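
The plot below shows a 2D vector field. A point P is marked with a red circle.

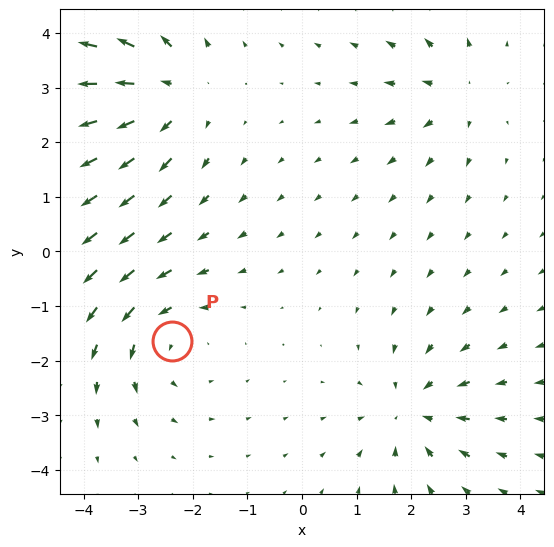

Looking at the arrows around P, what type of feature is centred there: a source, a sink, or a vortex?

At P (-2.4, -1.6) the arrows circulate counterclockwise. Divergence ≈0, curl about +4 — near-zero divergence with nonzero curl is a vortex.

vortex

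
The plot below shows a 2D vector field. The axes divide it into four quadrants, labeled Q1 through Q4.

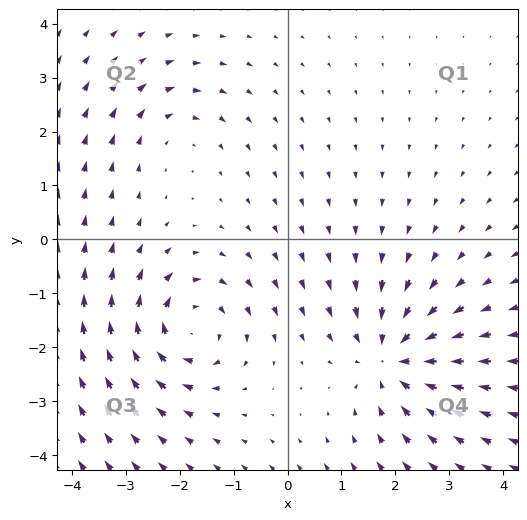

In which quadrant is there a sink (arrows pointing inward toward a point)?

The sink sits at approximately (2.0, -2.2), which lies in quadrant Q4. The divergence there is about -5, negative as expected for a sink.

Q4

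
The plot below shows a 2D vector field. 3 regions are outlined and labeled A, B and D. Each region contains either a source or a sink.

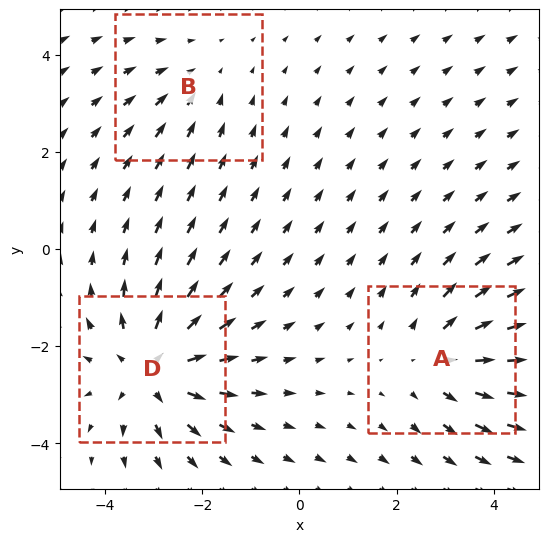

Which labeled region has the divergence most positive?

D

Divergence at each region's feature centre — A: about +3, B: about -2, D: about +4. Region D is most positive.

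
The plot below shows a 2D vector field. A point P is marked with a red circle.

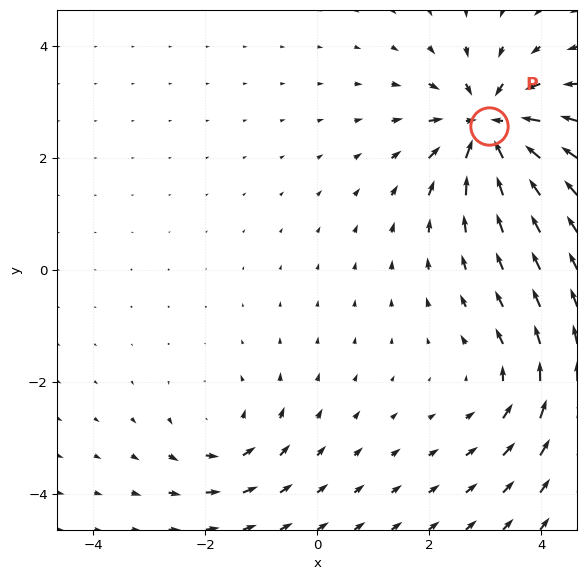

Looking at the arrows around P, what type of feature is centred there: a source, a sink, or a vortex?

sink

At P (3.1, 2.6) the arrows converge inward. Divergence about -6, curl ≈0 — negative divergence with near-zero curl is a sink.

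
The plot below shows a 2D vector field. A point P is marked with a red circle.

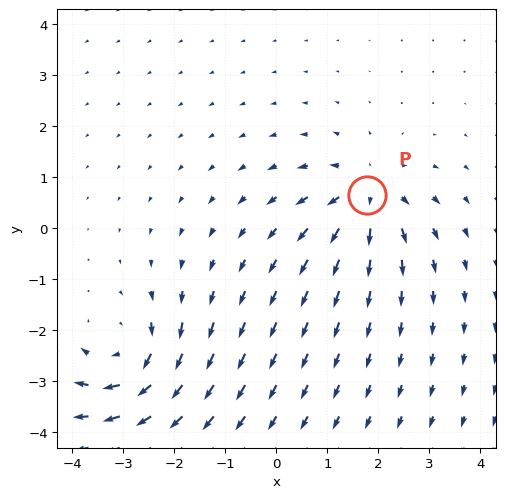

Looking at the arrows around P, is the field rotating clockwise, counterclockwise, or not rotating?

not rotating

Near P at (1.8, 0.7) the arrows show no circulation. The curl there is ≈0.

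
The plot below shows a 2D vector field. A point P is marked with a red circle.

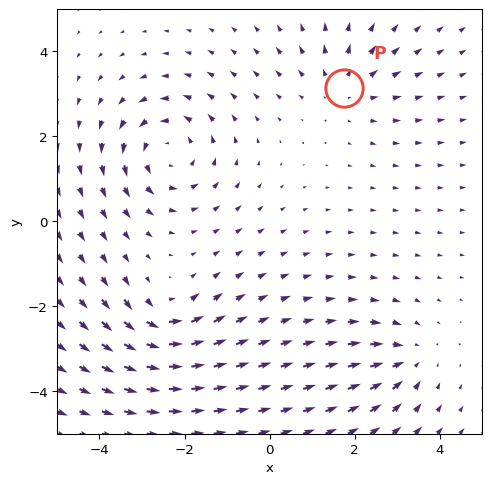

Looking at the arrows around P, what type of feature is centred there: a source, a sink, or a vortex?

source

At P (1.7, 3.1) the arrows spread outward. Divergence about +3, curl ≈0 — positive divergence with near-zero curl is a source.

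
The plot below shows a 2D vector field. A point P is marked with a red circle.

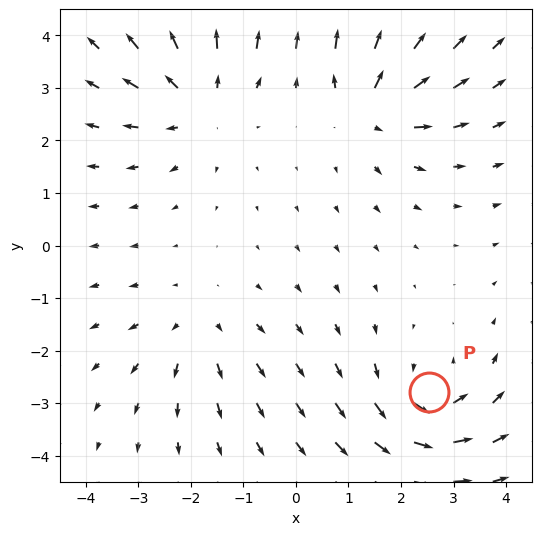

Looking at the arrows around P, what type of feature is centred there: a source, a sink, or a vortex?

vortex

At P (2.5, -2.8) the arrows circulate counterclockwise. Divergence ≈0, curl about +6 — near-zero divergence with nonzero curl is a vortex.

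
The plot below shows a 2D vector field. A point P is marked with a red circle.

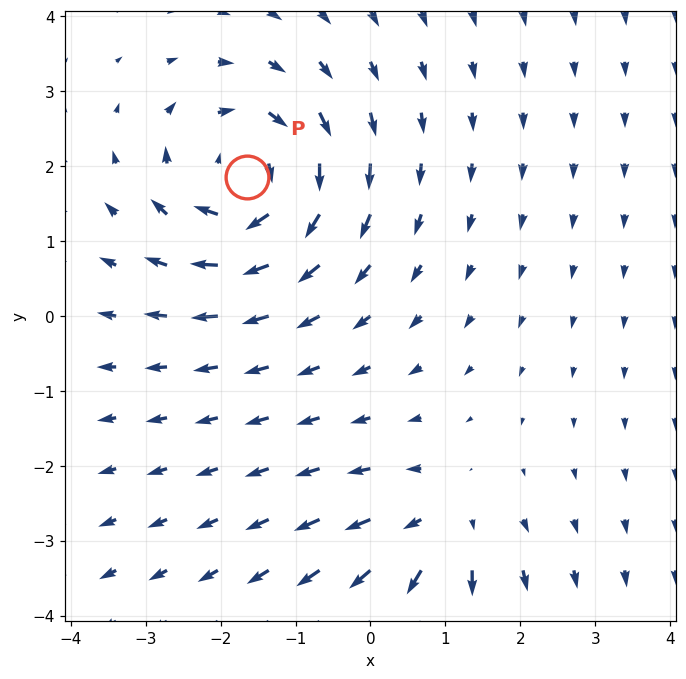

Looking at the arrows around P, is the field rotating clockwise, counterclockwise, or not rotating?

Near P at (-1.6, 1.9) the arrows circulate clockwise. The curl (z-component) there is about -5; negative curl means clockwise rotation.

clockwise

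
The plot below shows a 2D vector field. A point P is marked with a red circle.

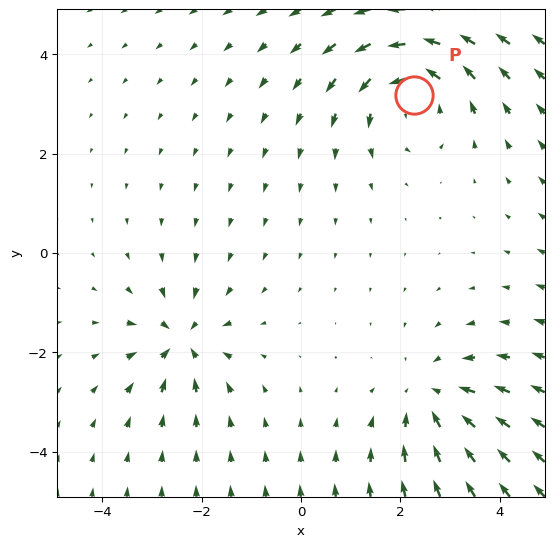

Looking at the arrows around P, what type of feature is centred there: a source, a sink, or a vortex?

vortex

At P (2.3, 3.2) the arrows circulate counterclockwise. Divergence ≈0, curl about +4 — near-zero divergence with nonzero curl is a vortex.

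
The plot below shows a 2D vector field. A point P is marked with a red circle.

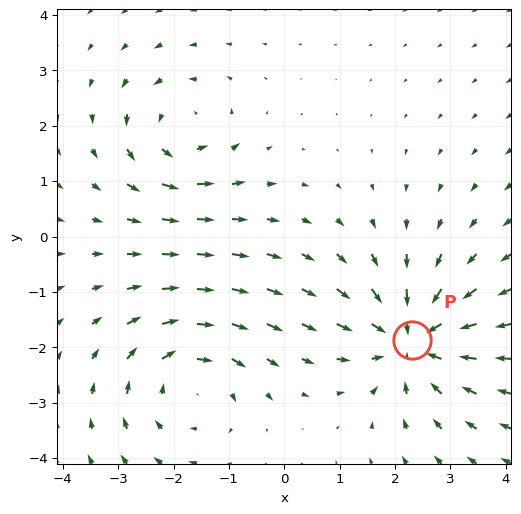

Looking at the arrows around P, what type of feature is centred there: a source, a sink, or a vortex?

sink

At P (2.3, -1.9) the arrows converge inward. Divergence about -4, curl ≈0 — negative divergence with near-zero curl is a sink.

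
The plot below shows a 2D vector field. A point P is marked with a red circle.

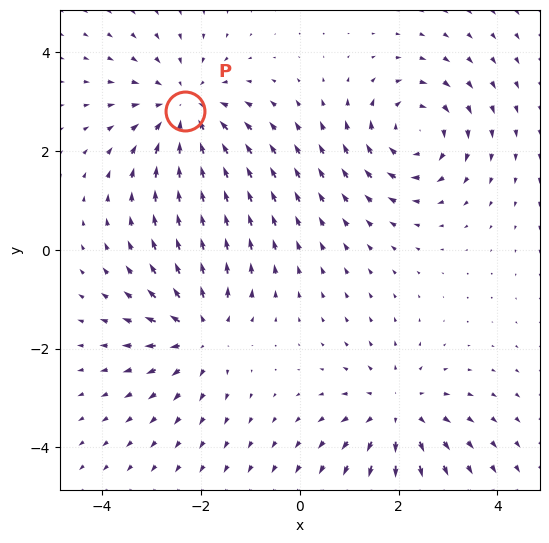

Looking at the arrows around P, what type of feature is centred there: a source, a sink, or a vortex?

sink

At P (-2.3, 2.8) the arrows converge inward. Divergence about -4, curl ≈0 — negative divergence with near-zero curl is a sink.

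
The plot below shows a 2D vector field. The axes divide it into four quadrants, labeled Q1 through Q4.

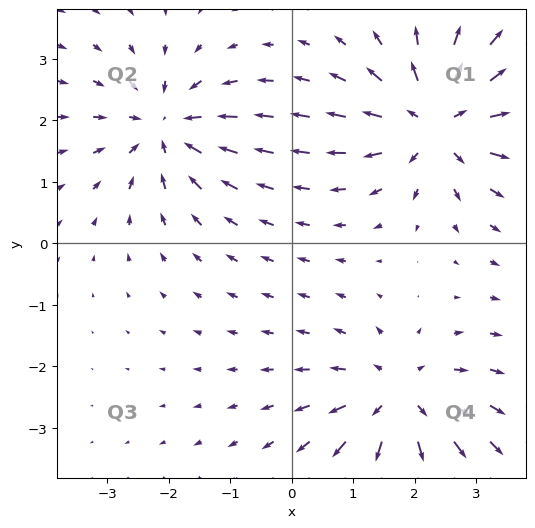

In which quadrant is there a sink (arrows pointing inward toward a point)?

The sink sits at approximately (-2.0, 1.9), which lies in quadrant Q2. The divergence there is about -4, negative as expected for a sink.

Q2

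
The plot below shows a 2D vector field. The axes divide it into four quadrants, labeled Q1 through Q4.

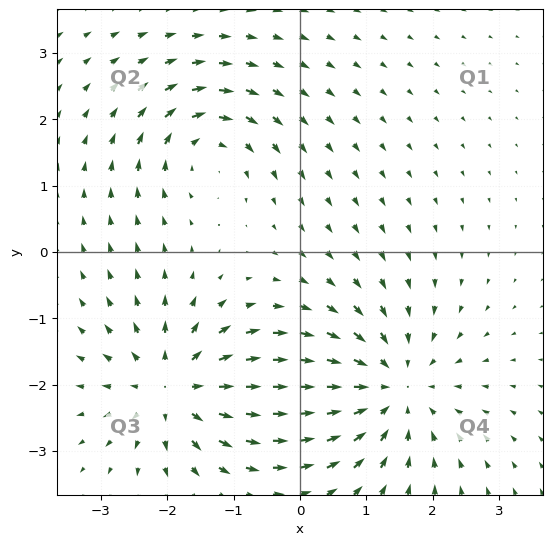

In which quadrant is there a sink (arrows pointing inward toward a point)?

Q4

The sink sits at approximately (1.4, -2.1), which lies in quadrant Q4. The divergence there is about -4, negative as expected for a sink.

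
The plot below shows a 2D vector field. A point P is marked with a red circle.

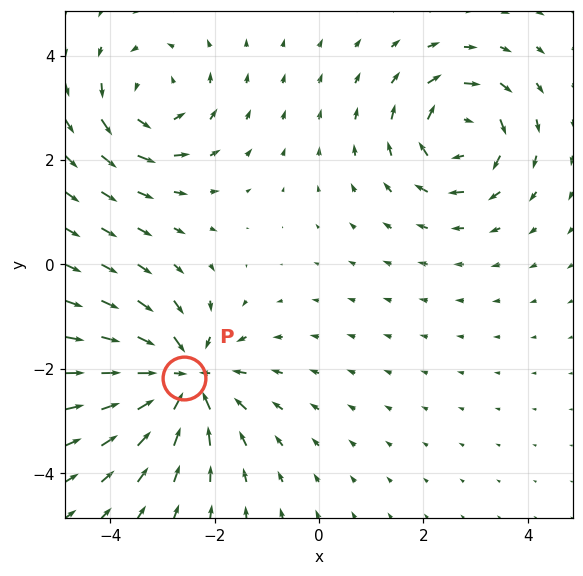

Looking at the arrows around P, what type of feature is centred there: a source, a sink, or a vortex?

At P (-2.6, -2.2) the arrows converge inward. Divergence about -5, curl ≈0 — negative divergence with near-zero curl is a sink.

sink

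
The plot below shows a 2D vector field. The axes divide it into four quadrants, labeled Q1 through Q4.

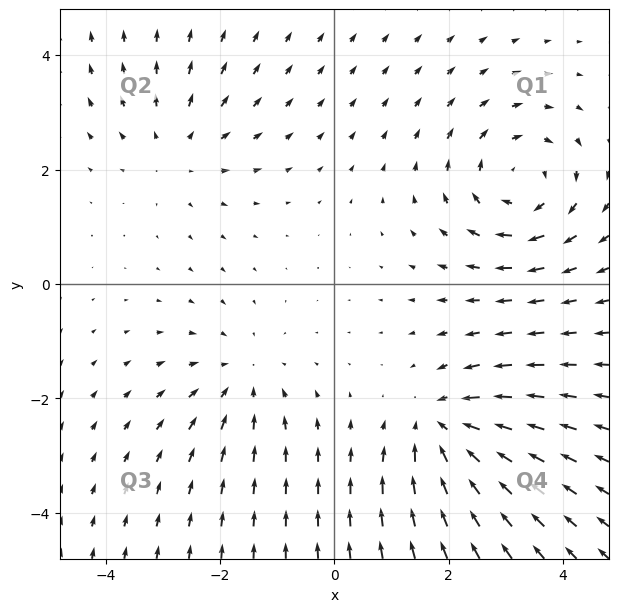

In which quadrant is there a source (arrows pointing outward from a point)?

Q2

The source sits at approximately (-2.7, 2.4), which lies in quadrant Q2. The divergence there is about +3, positive as expected for a source.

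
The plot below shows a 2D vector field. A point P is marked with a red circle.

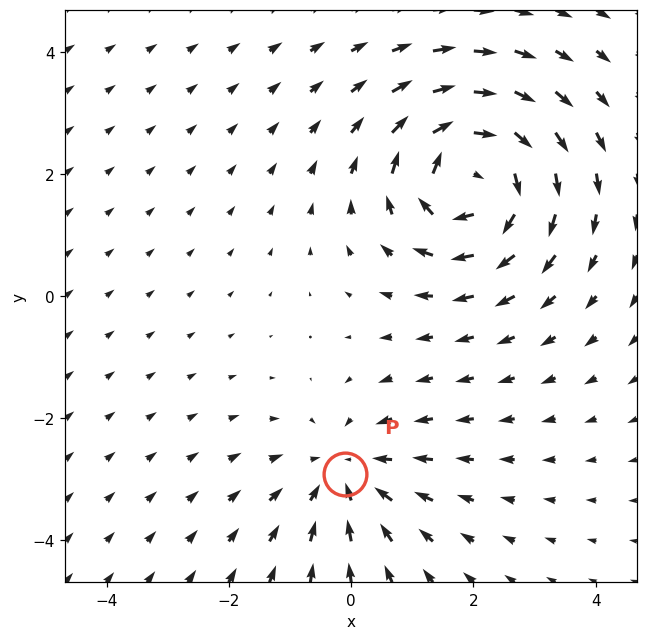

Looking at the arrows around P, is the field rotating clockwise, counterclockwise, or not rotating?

not rotating

Near P at (-0.1, -2.9) the arrows show no circulation. The curl there is ≈0.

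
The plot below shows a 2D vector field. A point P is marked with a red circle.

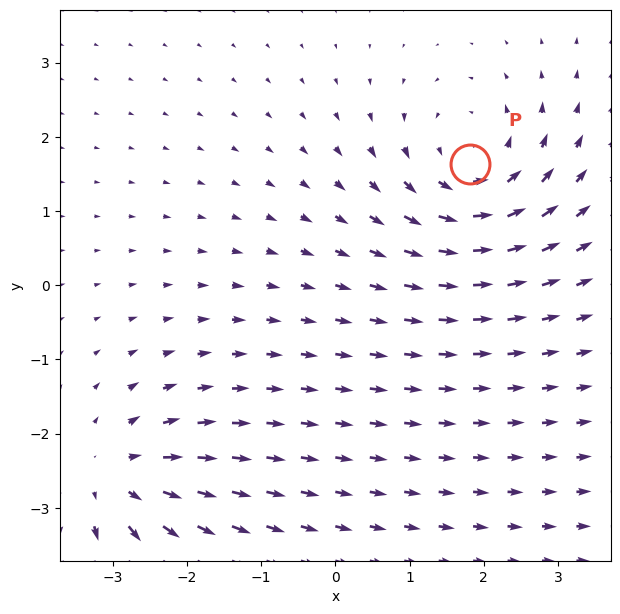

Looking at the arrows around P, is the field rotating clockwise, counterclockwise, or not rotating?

Near P at (1.8, 1.6) the arrows circulate counterclockwise. The curl (z-component) there is about +5; positive curl means counterclockwise rotation.

counterclockwise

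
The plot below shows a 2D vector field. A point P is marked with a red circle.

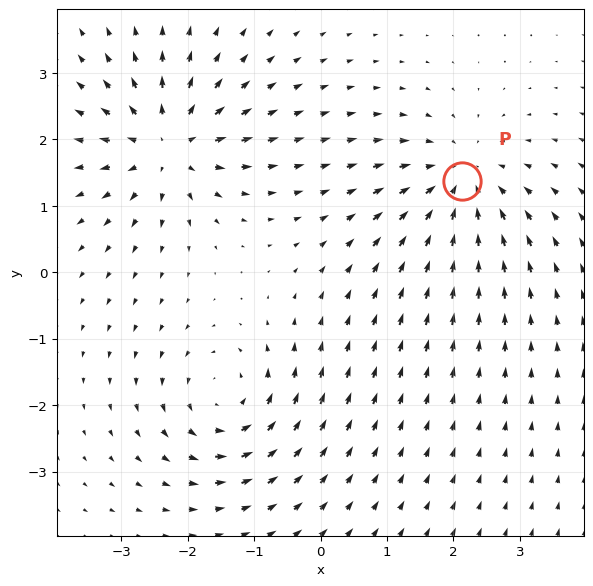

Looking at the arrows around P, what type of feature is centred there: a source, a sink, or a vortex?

sink

At P (2.1, 1.4) the arrows converge inward. Divergence about -5, curl ≈0 — negative divergence with near-zero curl is a sink.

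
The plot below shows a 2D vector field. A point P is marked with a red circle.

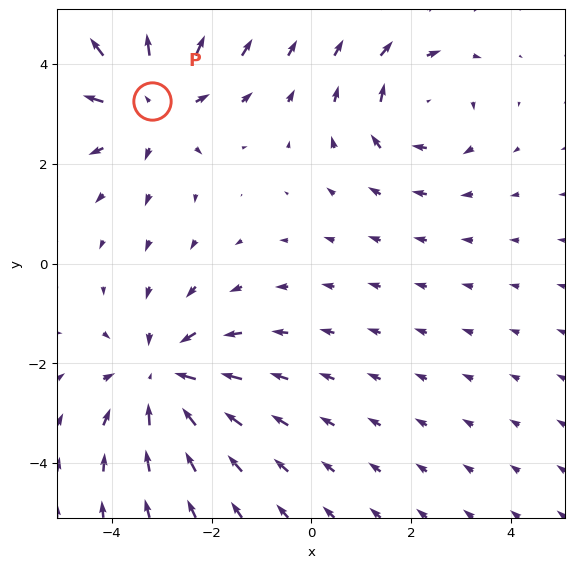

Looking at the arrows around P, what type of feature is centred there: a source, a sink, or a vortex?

At P (-3.2, 3.3) the arrows spread outward. Divergence about +3, curl ≈0 — positive divergence with near-zero curl is a source.

source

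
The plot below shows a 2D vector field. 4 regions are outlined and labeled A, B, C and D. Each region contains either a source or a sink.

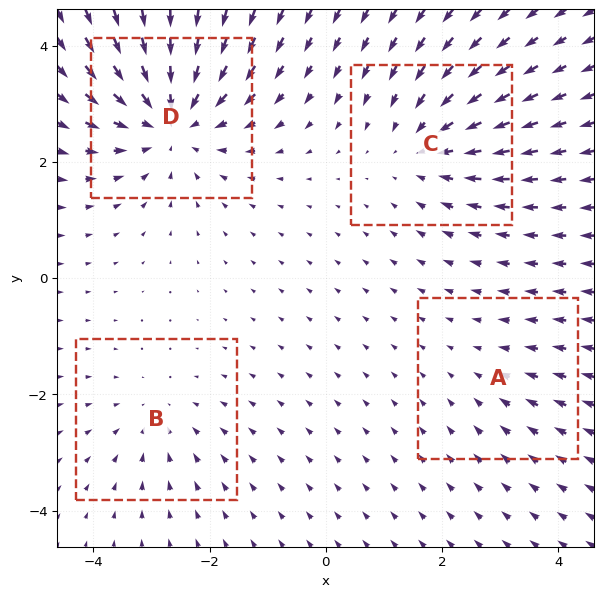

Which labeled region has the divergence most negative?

Divergence at each region's feature centre — A: about -2, B: about -3, C: about -4, D: about -6. Region D is most negative.

D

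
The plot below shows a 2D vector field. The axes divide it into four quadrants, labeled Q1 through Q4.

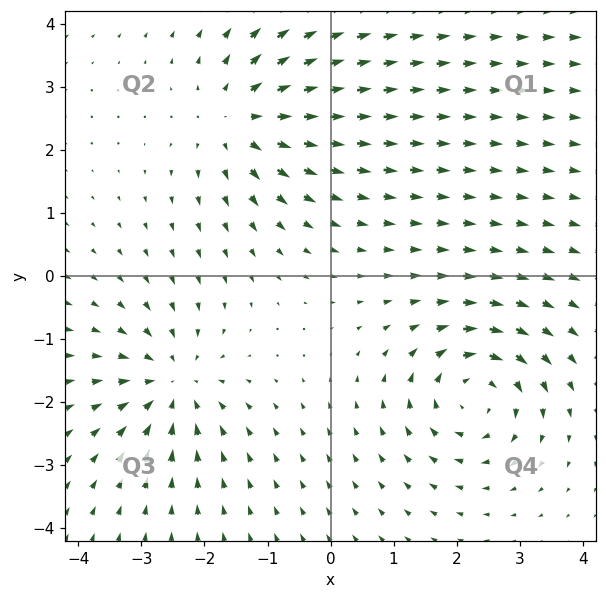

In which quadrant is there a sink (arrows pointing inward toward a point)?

The sink sits at approximately (-2.5, -1.7), which lies in quadrant Q3. The divergence there is about -4, negative as expected for a sink.

Q3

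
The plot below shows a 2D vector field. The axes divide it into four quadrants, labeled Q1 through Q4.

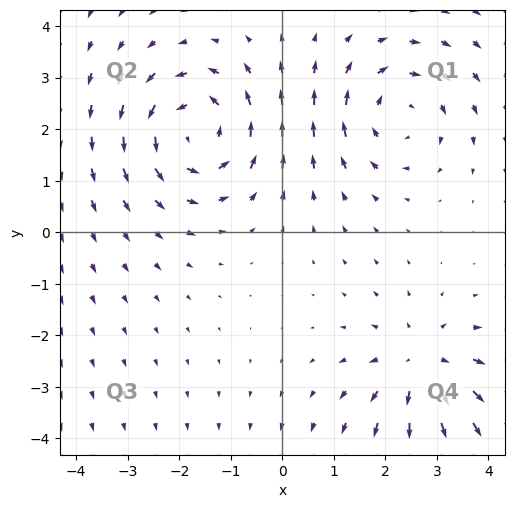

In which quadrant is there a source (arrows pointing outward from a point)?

The source sits at approximately (2.7, -2.6), which lies in quadrant Q4. The divergence there is about +3, positive as expected for a source.

Q4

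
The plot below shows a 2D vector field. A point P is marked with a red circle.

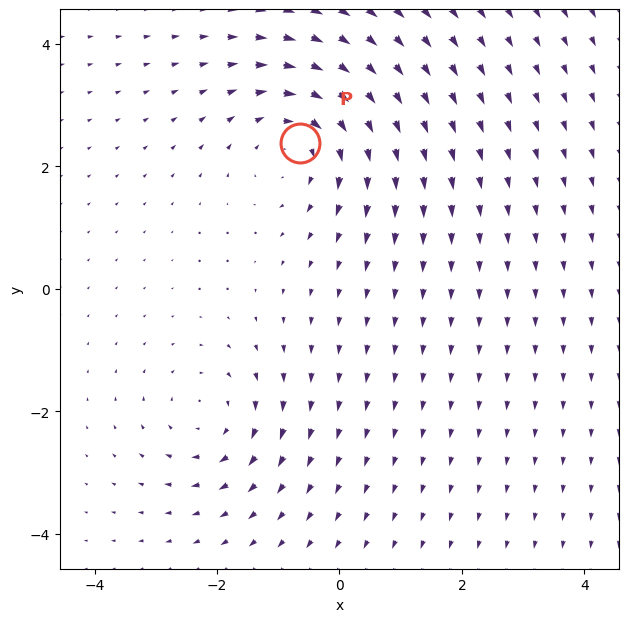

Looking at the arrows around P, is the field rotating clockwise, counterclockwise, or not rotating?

Near P at (-0.6, 2.4) the arrows circulate clockwise. The curl (z-component) there is about -4; negative curl means clockwise rotation.

clockwise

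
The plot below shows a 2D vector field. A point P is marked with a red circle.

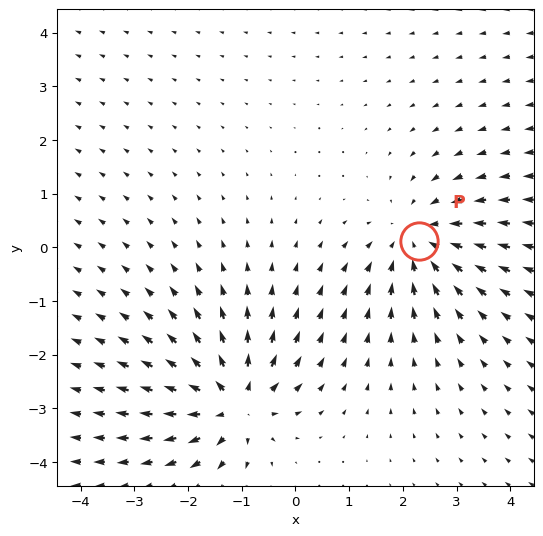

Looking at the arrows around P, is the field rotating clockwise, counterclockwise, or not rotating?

Near P at (2.3, 0.1) the arrows show no circulation. The curl there is ≈0.

not rotating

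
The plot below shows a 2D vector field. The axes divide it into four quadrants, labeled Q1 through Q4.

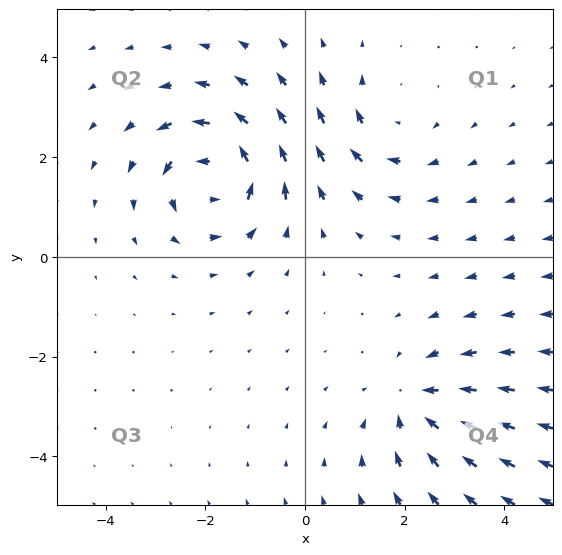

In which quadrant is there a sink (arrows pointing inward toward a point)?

The sink sits at approximately (2.2, -2.9), which lies in quadrant Q4. The divergence there is about -3, negative as expected for a sink.

Q4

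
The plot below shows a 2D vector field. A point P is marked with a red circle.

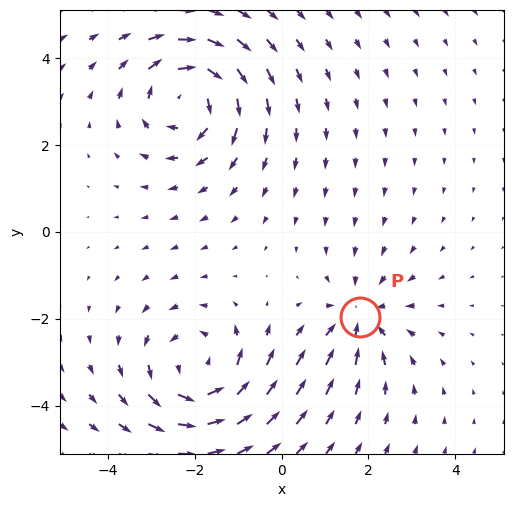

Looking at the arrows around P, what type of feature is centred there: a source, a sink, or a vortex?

At P (1.8, -2.0) the arrows converge inward. Divergence about -3, curl ≈0 — negative divergence with near-zero curl is a sink.

sink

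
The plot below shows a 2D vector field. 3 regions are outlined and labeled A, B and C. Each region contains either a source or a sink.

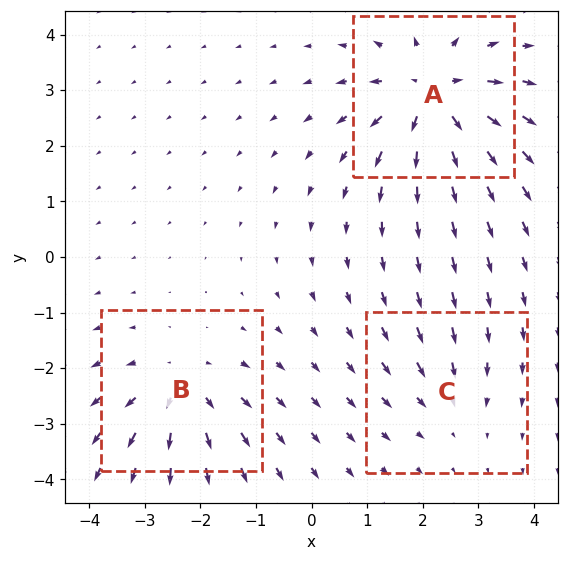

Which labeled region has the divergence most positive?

A

Divergence at each region's feature centre — A: about +5, B: about +4, C: about -2. Region A is most positive.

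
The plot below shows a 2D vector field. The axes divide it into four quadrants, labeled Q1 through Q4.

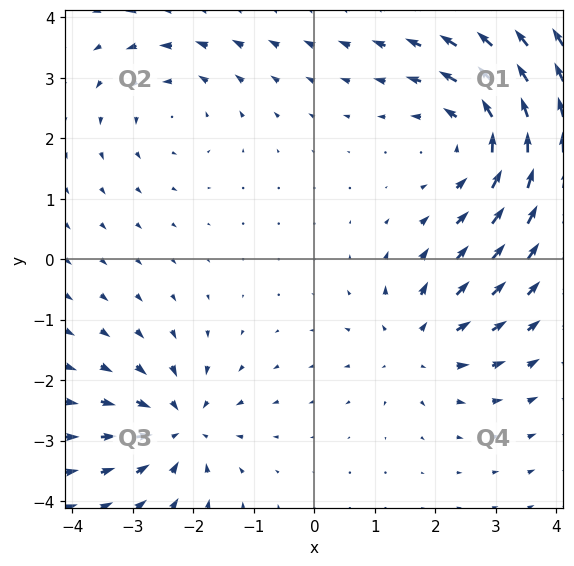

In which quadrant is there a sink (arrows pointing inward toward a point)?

Q3

The sink sits at approximately (-2.2, -2.8), which lies in quadrant Q3. The divergence there is about -4, negative as expected for a sink.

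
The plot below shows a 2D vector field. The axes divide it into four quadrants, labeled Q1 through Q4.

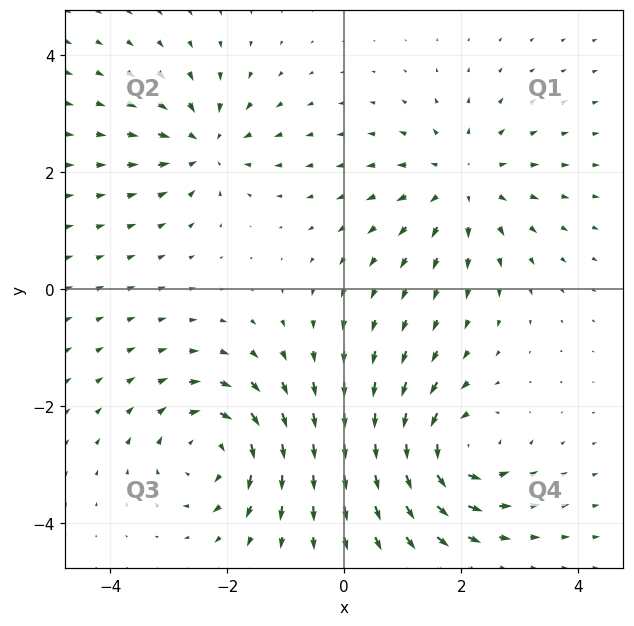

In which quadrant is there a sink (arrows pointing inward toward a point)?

Q2

The sink sits at approximately (-2.4, 2.5), which lies in quadrant Q2. The divergence there is about -5, negative as expected for a sink.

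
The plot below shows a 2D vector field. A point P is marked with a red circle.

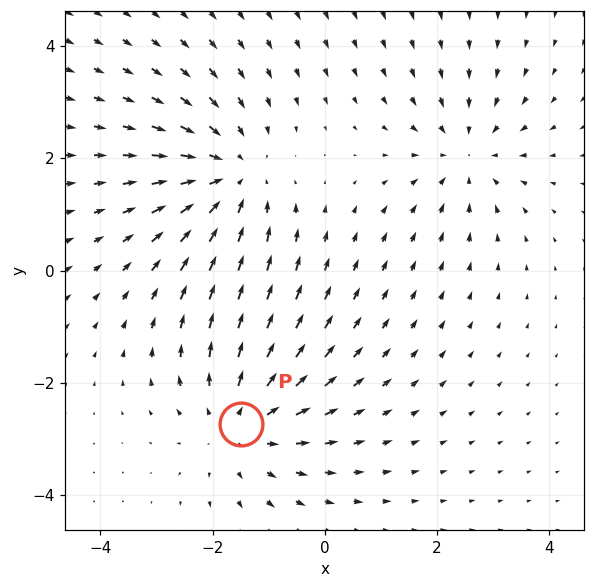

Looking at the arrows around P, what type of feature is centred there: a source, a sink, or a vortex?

source

At P (-1.5, -2.7) the arrows spread outward. Divergence about +3, curl ≈0 — positive divergence with near-zero curl is a source.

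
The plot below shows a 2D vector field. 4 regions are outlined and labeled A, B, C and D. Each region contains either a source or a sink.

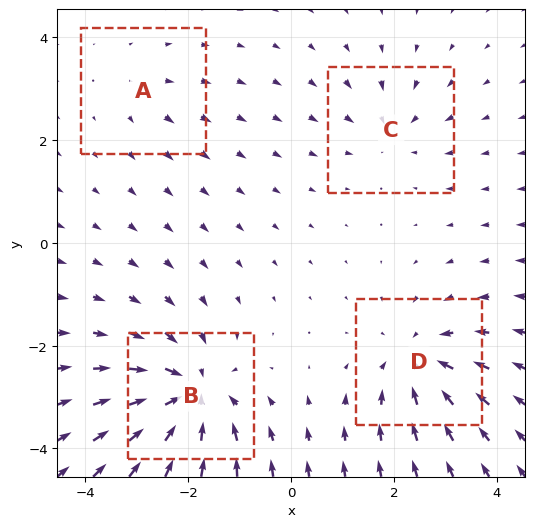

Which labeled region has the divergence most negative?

B

Divergence at each region's feature centre — A: about +2, B: about -7, C: about -3, D: about -5. Region B is most negative.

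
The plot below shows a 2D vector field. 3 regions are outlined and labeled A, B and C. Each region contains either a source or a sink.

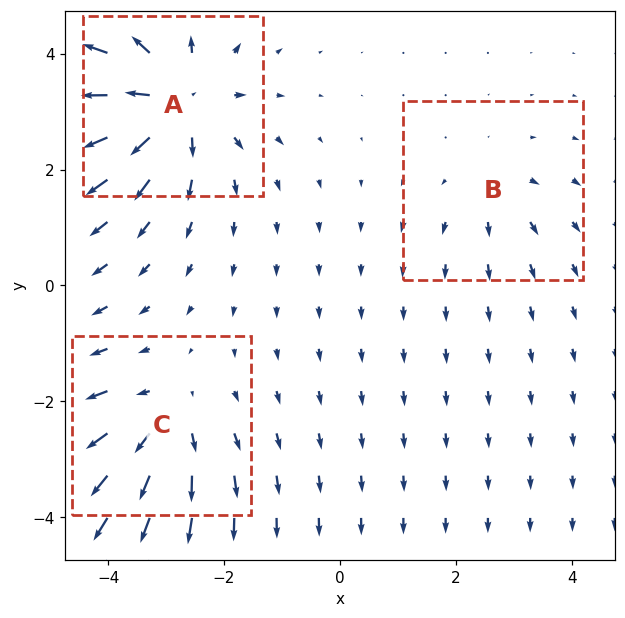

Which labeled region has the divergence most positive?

A

Divergence at each region's feature centre — A: about +6, B: about +2, C: about +4. Region A is most positive.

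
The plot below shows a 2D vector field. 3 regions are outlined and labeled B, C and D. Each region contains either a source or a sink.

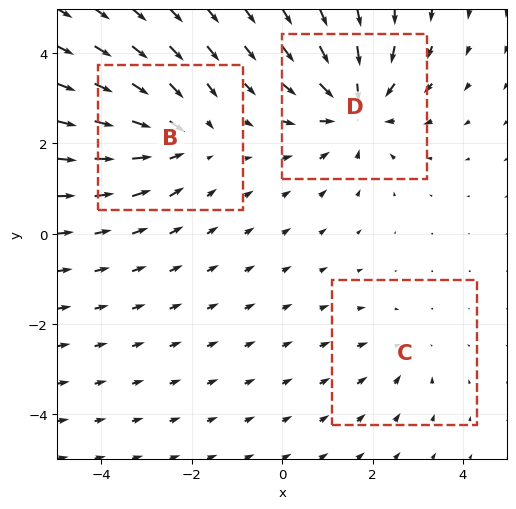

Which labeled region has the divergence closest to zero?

C

Divergence at each region's feature centre — B: about -3, C: about -2, D: about -5. Region C is closest to zero.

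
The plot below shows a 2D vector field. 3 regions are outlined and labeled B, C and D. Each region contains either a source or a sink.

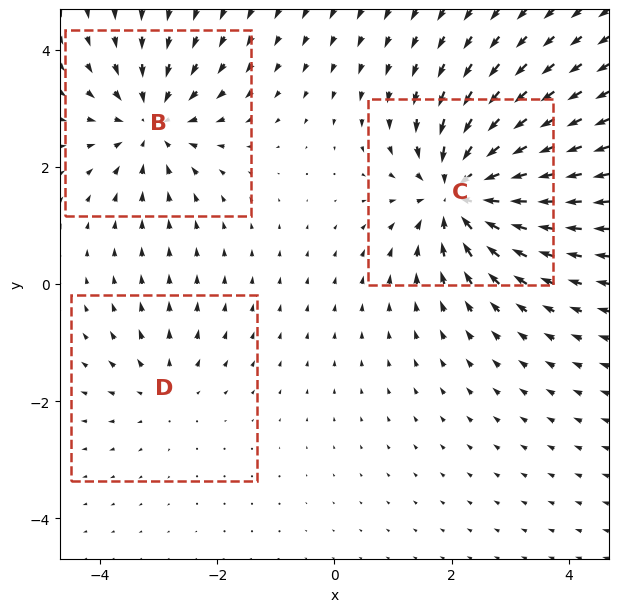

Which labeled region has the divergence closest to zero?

Divergence at each region's feature centre — B: about -4, C: about -5, D: about +2. Region D is closest to zero.

D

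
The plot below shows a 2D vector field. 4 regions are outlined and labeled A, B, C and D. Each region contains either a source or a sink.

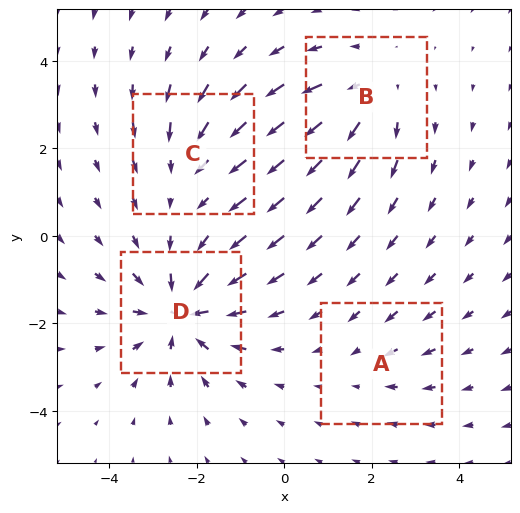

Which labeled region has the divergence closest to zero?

Divergence at each region's feature centre — A: about -2, B: about +4, C: about -3, D: about -6. Region A is closest to zero.

A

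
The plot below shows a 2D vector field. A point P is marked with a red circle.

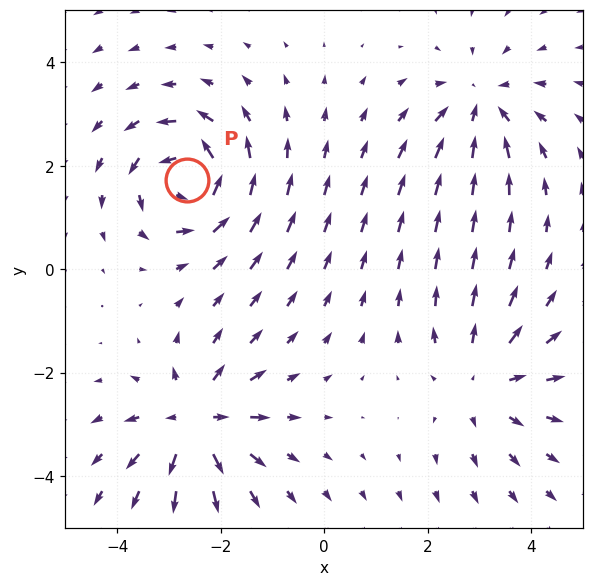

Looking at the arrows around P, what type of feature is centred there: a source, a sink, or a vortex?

At P (-2.7, 1.7) the arrows circulate counterclockwise. Divergence ≈0, curl about +7 — near-zero divergence with nonzero curl is a vortex.

vortex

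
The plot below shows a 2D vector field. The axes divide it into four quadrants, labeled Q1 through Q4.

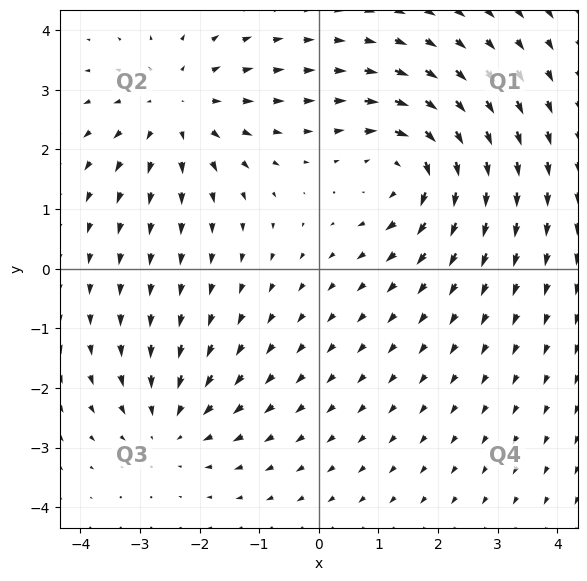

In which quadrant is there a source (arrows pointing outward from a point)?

Q2

The source sits at approximately (-2.4, 2.7), which lies in quadrant Q2. The divergence there is about +4, positive as expected for a source.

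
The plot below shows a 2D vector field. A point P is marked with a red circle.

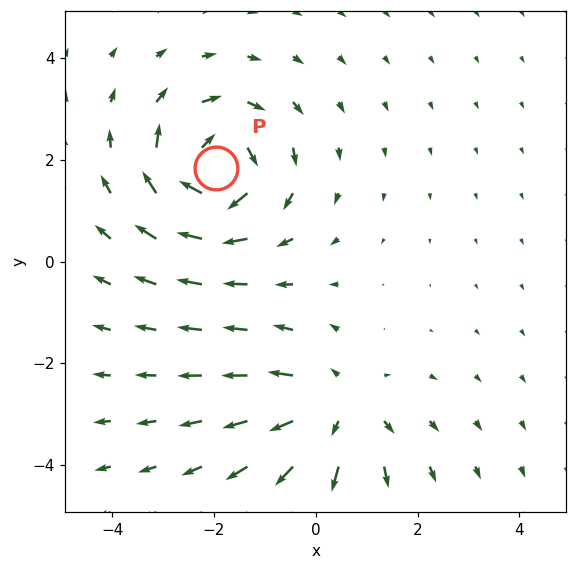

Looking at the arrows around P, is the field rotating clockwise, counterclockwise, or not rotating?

Near P at (-2.0, 1.8) the arrows circulate clockwise. The curl (z-component) there is about -6; negative curl means clockwise rotation.

clockwise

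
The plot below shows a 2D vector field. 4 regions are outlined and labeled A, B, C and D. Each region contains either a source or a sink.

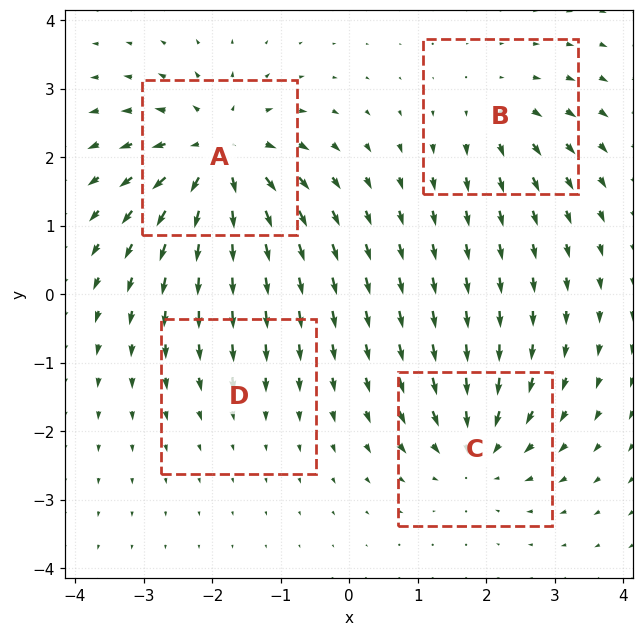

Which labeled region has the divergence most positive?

Divergence at each region's feature centre — A: about +8, B: about +4, C: about -6, D: about -2. Region A is most positive.

A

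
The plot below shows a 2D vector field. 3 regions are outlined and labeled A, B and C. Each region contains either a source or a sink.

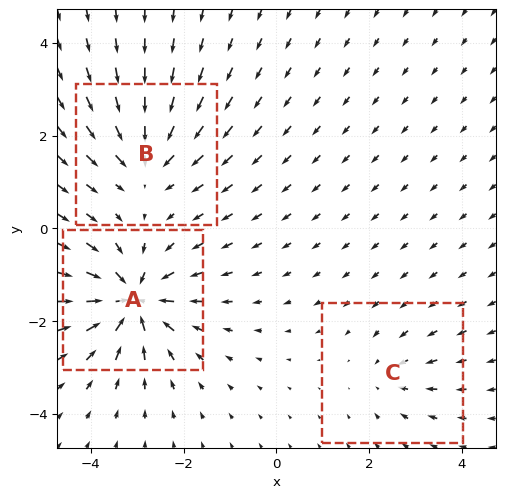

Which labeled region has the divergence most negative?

A

Divergence at each region's feature centre — A: about -6, B: about -4, C: about -2. Region A is most negative.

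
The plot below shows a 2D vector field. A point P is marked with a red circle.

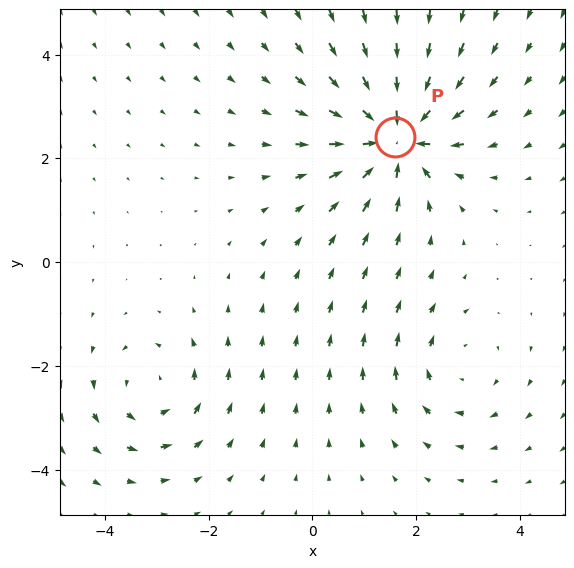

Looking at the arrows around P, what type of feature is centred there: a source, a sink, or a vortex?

sink

At P (1.6, 2.4) the arrows converge inward. Divergence about -5, curl ≈0 — negative divergence with near-zero curl is a sink.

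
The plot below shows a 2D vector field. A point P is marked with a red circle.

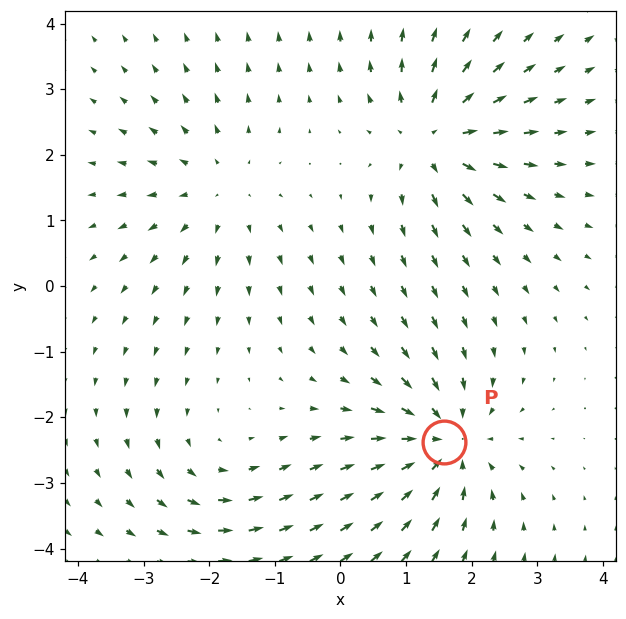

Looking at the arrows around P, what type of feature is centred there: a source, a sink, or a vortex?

sink

At P (1.6, -2.4) the arrows converge inward. Divergence about -5, curl ≈0 — negative divergence with near-zero curl is a sink.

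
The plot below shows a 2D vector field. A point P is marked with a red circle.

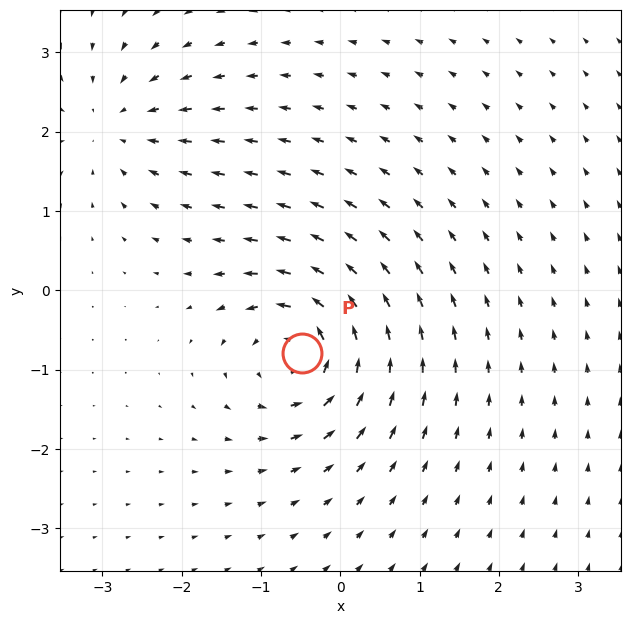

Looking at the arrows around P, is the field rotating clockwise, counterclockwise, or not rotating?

counterclockwise

Near P at (-0.5, -0.8) the arrows circulate counterclockwise. The curl (z-component) there is about +7; positive curl means counterclockwise rotation.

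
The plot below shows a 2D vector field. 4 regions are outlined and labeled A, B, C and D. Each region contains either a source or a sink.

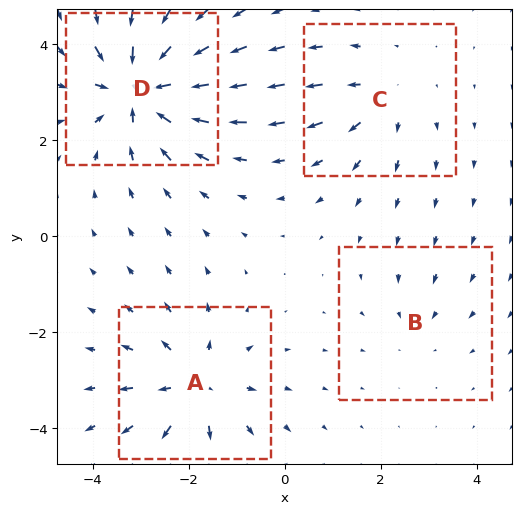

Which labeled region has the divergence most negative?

Divergence at each region's feature centre — A: about +5, B: about -2, C: about +3, D: about -7. Region D is most negative.

D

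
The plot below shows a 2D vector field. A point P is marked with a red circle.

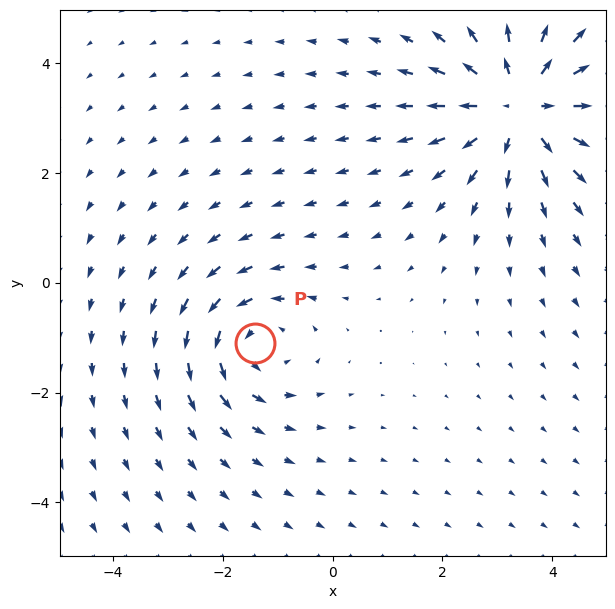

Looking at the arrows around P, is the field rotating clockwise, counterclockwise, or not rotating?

counterclockwise

Near P at (-1.4, -1.1) the arrows circulate counterclockwise. The curl (z-component) there is about +3; positive curl means counterclockwise rotation.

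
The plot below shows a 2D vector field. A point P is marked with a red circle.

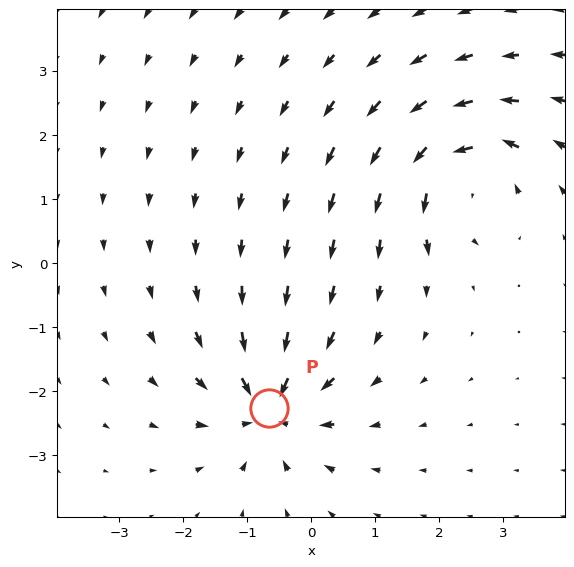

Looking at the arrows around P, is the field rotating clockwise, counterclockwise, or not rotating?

not rotating

Near P at (-0.7, -2.3) the arrows show no circulation. The curl there is ≈0.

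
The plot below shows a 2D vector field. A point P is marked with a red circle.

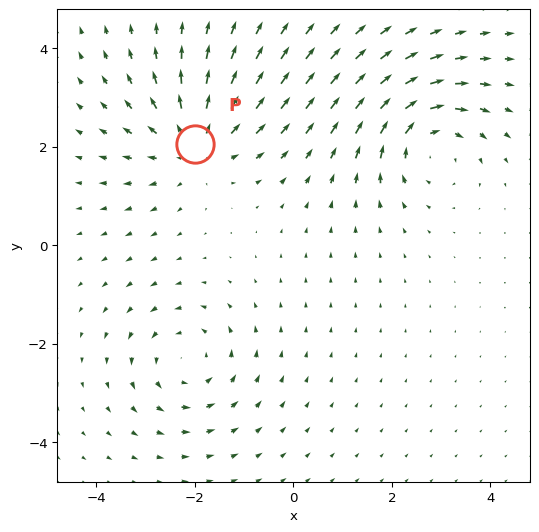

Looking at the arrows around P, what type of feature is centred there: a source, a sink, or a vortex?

At P (-2.0, 2.1) the arrows spread outward. Divergence about +4, curl ≈0 — positive divergence with near-zero curl is a source.

source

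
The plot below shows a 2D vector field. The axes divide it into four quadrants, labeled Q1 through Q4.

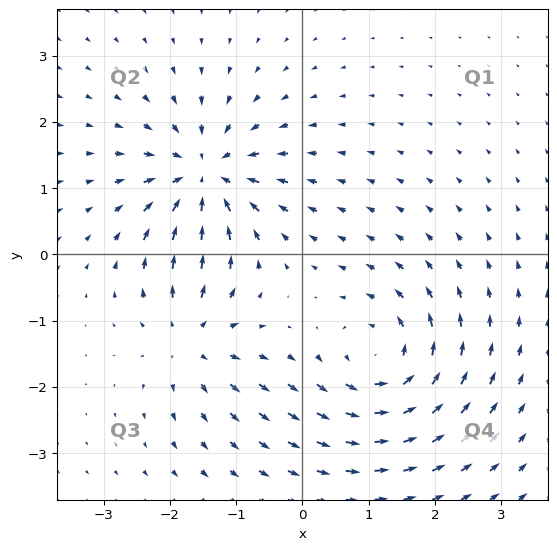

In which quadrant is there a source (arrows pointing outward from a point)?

Q3

The source sits at approximately (-1.7, -1.3), which lies in quadrant Q3. The divergence there is about +5, positive as expected for a source.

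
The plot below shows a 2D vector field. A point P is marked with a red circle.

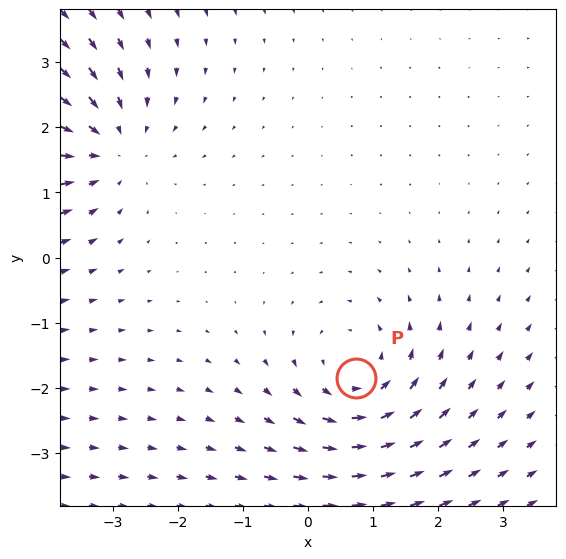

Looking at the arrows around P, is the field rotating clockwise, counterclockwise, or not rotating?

counterclockwise

Near P at (0.7, -1.8) the arrows circulate counterclockwise. The curl (z-component) there is about +3; positive curl means counterclockwise rotation.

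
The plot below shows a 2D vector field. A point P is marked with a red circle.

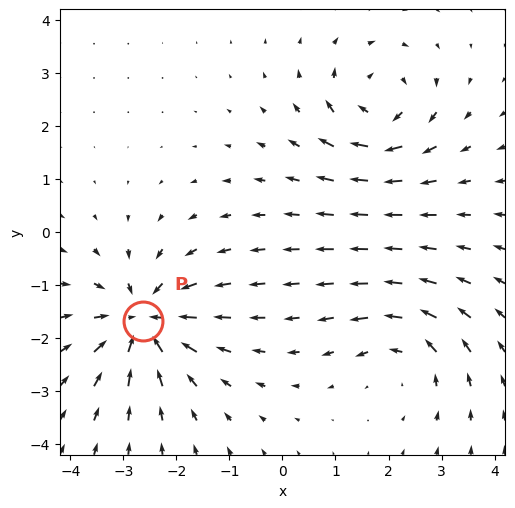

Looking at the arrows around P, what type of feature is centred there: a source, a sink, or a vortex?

At P (-2.6, -1.7) the arrows converge inward. Divergence about -6, curl ≈0 — negative divergence with near-zero curl is a sink.

sink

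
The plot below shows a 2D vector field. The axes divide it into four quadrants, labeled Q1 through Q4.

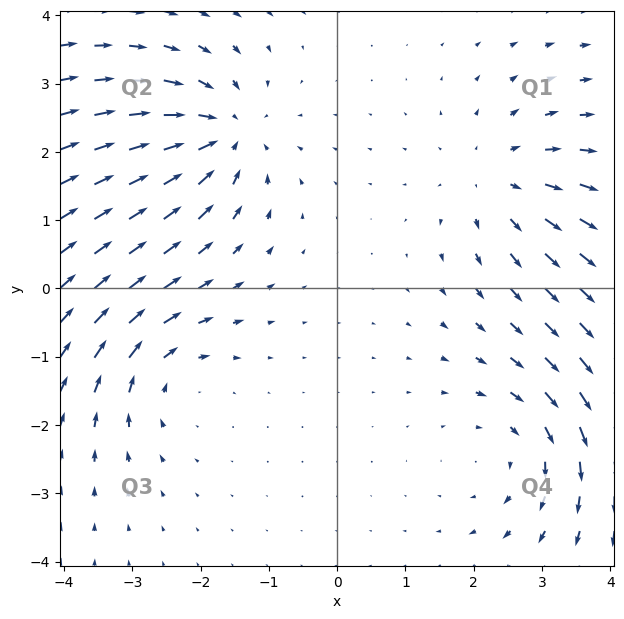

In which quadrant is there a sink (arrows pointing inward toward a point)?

The sink sits at approximately (-1.7, 2.3), which lies in quadrant Q2. The divergence there is about -6, negative as expected for a sink.

Q2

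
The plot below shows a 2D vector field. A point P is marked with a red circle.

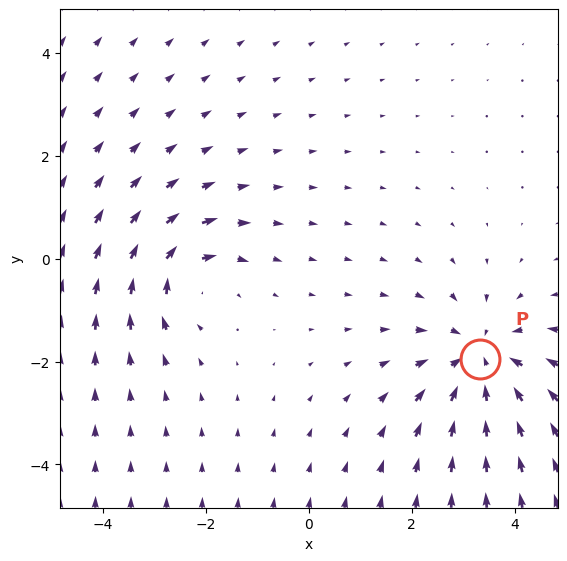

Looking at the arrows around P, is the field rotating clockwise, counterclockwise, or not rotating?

not rotating

Near P at (3.3, -2.0) the arrows show no circulation. The curl there is ≈0.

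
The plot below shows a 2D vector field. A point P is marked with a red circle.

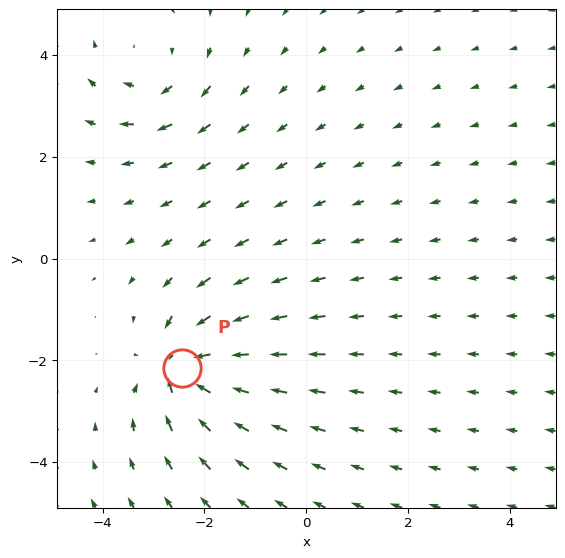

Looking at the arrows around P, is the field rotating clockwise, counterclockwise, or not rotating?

Near P at (-2.4, -2.1) the arrows show no circulation. The curl there is ≈0.

not rotating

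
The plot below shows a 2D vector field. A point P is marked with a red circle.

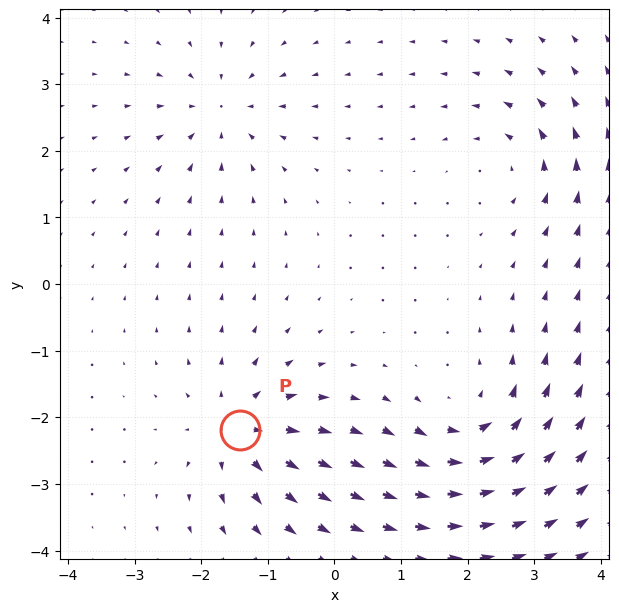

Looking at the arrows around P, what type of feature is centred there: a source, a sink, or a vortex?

At P (-1.4, -2.2) the arrows spread outward. Divergence about +5, curl ≈0 — positive divergence with near-zero curl is a source.

source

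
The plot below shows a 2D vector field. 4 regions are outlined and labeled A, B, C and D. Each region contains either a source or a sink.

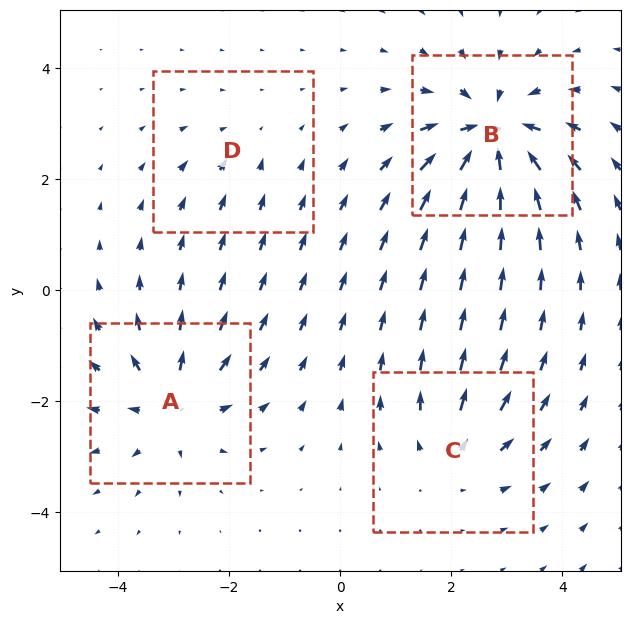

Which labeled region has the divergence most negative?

Divergence at each region's feature centre — A: about +5, B: about -8, C: about +4, D: about -2. Region B is most negative.

B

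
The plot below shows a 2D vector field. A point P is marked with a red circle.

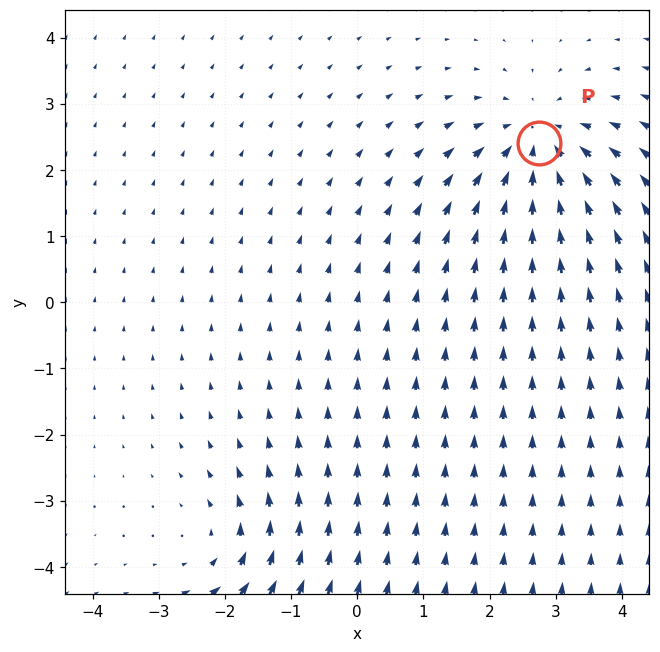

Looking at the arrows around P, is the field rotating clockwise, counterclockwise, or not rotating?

Near P at (2.7, 2.4) the arrows show no circulation. The curl there is ≈0.

not rotating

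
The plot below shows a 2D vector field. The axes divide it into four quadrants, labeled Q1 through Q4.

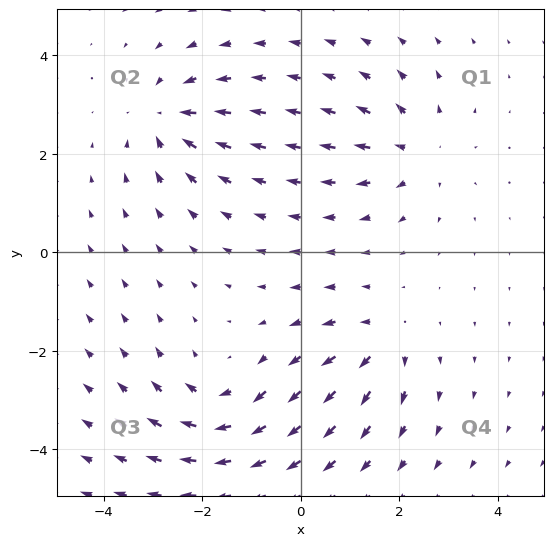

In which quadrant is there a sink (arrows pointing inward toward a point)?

The sink sits at approximately (-2.7, 2.7), which lies in quadrant Q2. The divergence there is about -5, negative as expected for a sink.

Q2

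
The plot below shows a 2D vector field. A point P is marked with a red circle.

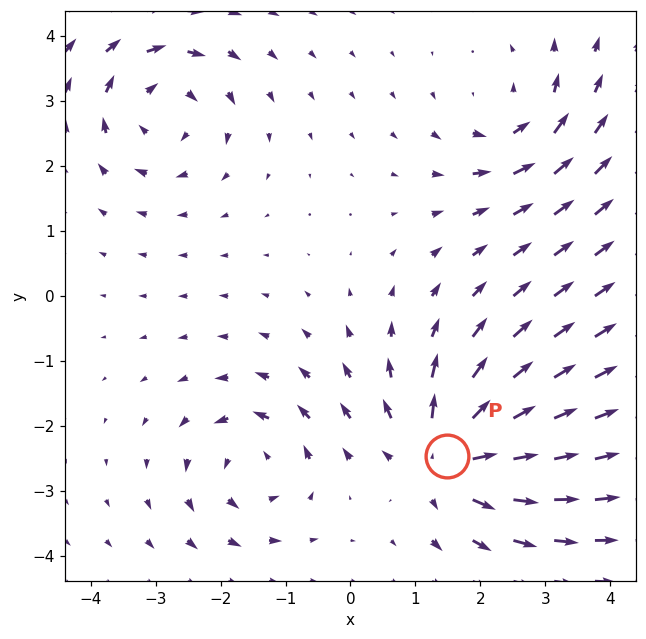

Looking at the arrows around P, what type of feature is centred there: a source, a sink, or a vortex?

source

At P (1.5, -2.5) the arrows spread outward. Divergence about +5, curl ≈0 — positive divergence with near-zero curl is a source.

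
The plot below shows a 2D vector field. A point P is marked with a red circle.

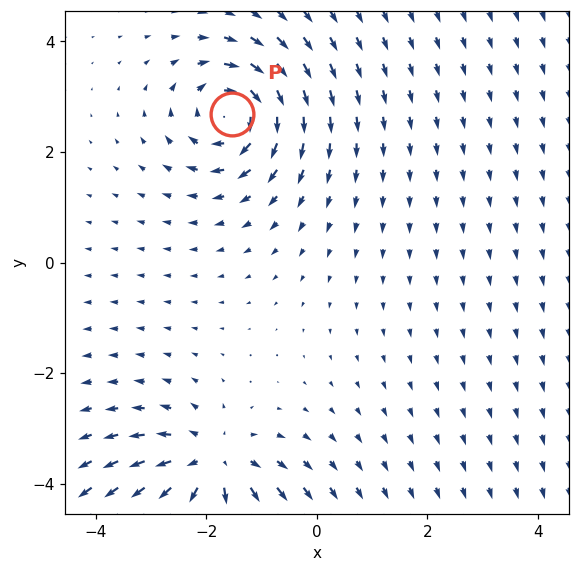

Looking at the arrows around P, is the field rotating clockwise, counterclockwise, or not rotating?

clockwise

Near P at (-1.5, 2.7) the arrows circulate clockwise. The curl (z-component) there is about -5; negative curl means clockwise rotation.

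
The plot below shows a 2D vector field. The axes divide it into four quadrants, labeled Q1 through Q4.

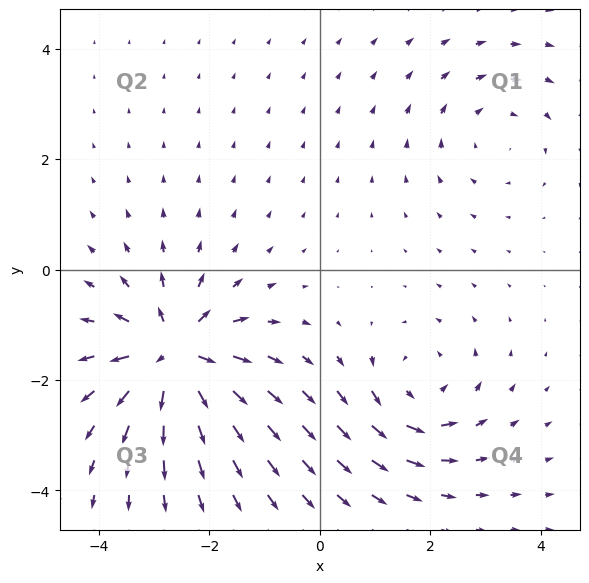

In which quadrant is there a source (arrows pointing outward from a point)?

The source sits at approximately (-2.6, -1.5), which lies in quadrant Q3. The divergence there is about +7, positive as expected for a source.

Q3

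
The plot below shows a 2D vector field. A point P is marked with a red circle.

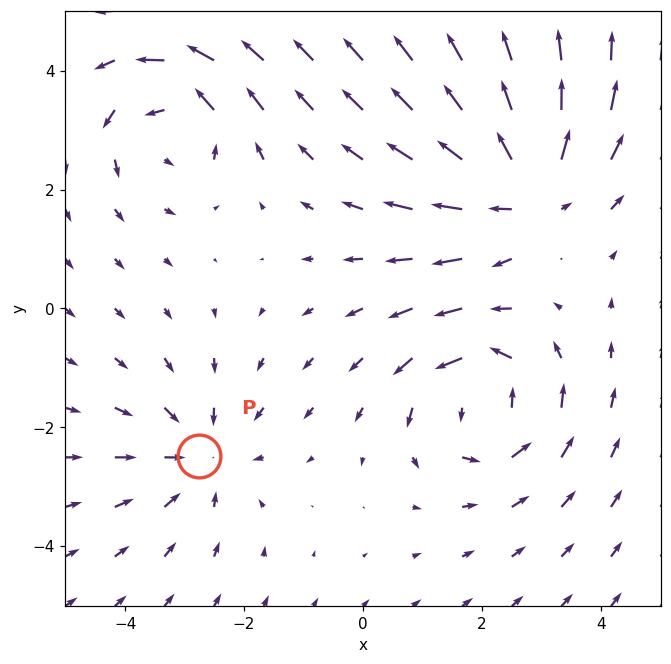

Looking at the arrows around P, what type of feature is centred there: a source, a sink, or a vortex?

sink

At P (-2.8, -2.5) the arrows converge inward. Divergence about -3, curl ≈0 — negative divergence with near-zero curl is a sink.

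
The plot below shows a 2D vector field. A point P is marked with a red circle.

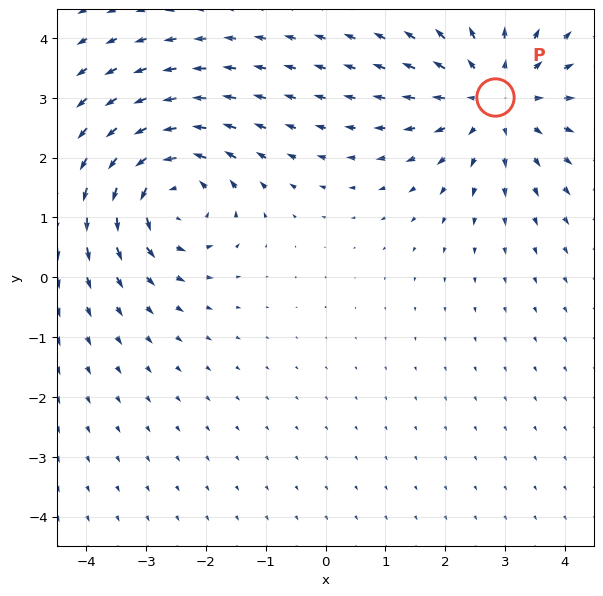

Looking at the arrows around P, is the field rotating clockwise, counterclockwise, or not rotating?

Near P at (2.8, 3.0) the arrows show no circulation. The curl there is ≈0.

not rotating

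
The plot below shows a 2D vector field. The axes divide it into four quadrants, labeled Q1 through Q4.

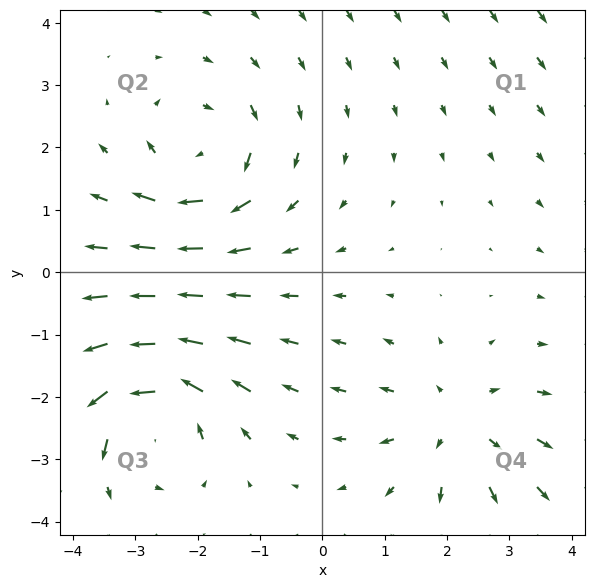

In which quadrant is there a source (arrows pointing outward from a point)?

The source sits at approximately (2.1, -2.4), which lies in quadrant Q4. The divergence there is about +2, positive as expected for a source.

Q4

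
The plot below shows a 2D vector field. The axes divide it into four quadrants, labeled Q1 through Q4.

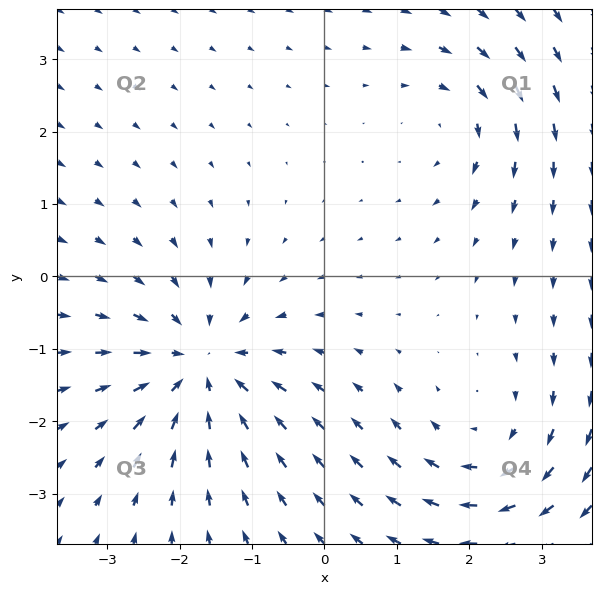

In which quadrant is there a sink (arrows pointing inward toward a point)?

Q3

The sink sits at approximately (-1.7, -1.2), which lies in quadrant Q3. The divergence there is about -5, negative as expected for a sink.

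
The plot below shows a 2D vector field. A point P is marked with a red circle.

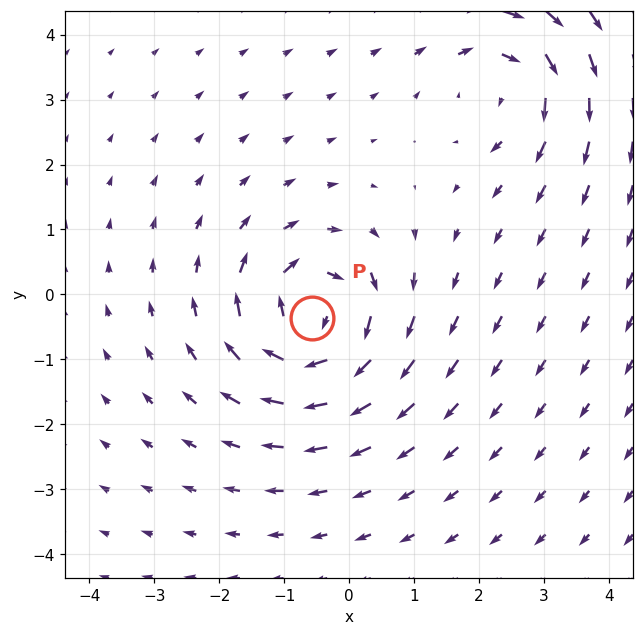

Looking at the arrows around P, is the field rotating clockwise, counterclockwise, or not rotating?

Near P at (-0.6, -0.4) the arrows circulate clockwise. The curl (z-component) there is about -6; negative curl means clockwise rotation.

clockwise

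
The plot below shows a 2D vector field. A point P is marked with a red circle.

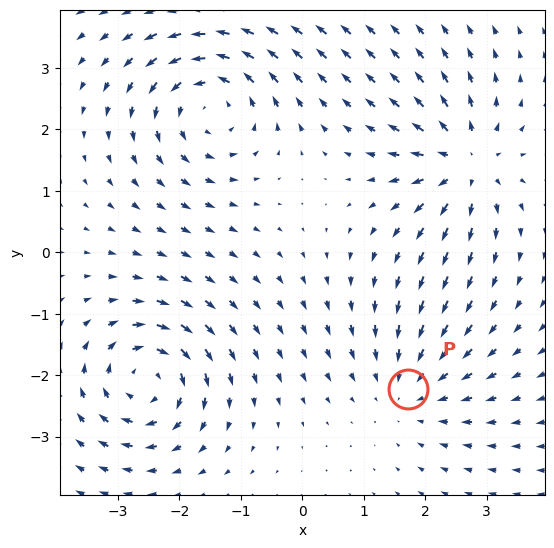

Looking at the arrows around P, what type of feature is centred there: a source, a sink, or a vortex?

sink

At P (1.7, -2.2) the arrows converge inward. Divergence about -3, curl ≈0 — negative divergence with near-zero curl is a sink.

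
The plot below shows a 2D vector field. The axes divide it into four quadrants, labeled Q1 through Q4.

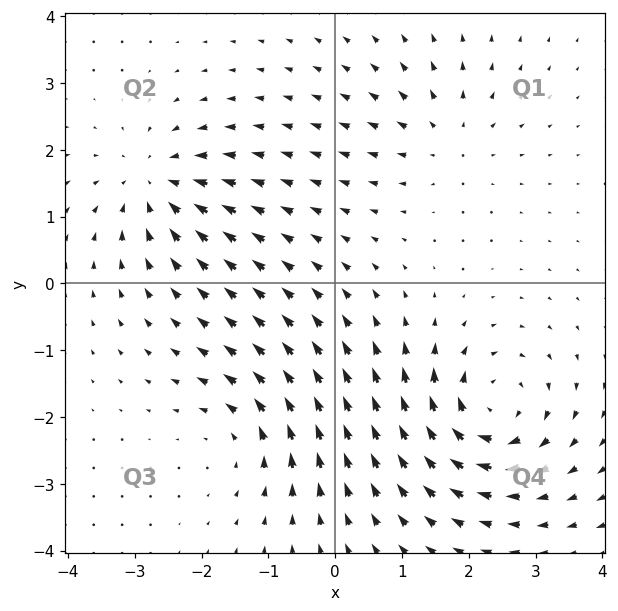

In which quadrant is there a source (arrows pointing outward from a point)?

Q1

The source sits at approximately (1.7, 2.2), which lies in quadrant Q1. The divergence there is about +3, positive as expected for a source.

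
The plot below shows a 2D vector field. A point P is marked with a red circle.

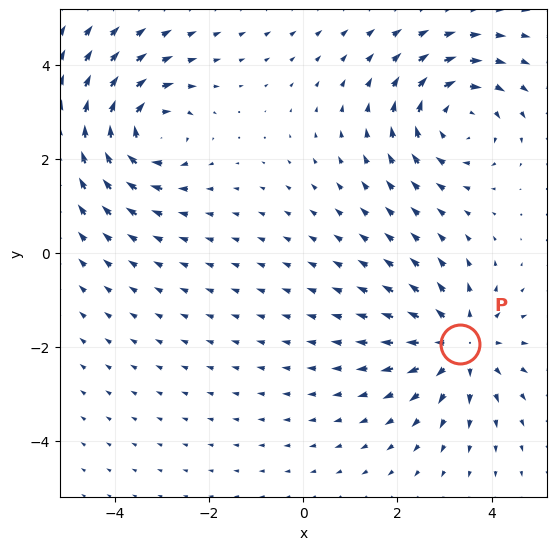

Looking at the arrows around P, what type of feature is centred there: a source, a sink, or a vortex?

source

At P (3.3, -1.9) the arrows spread outward. Divergence about +3, curl ≈0 — positive divergence with near-zero curl is a source.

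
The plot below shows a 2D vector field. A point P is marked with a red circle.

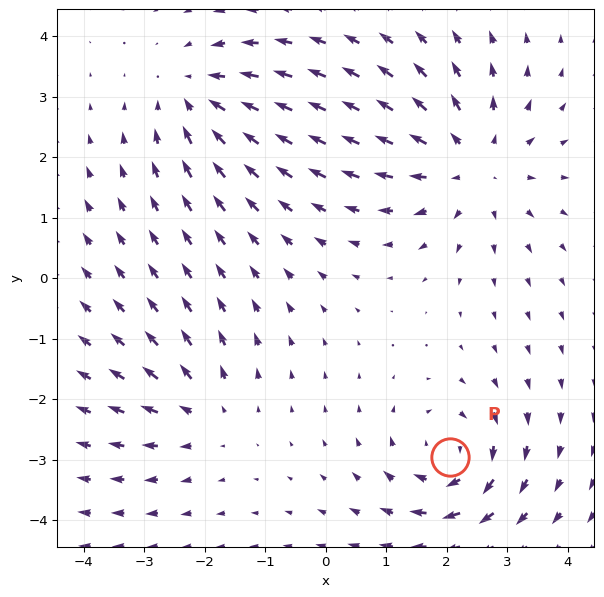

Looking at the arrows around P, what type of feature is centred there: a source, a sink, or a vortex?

vortex

At P (2.1, -3.0) the arrows circulate clockwise. Divergence ≈0, curl about -5 — near-zero divergence with nonzero curl is a vortex.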